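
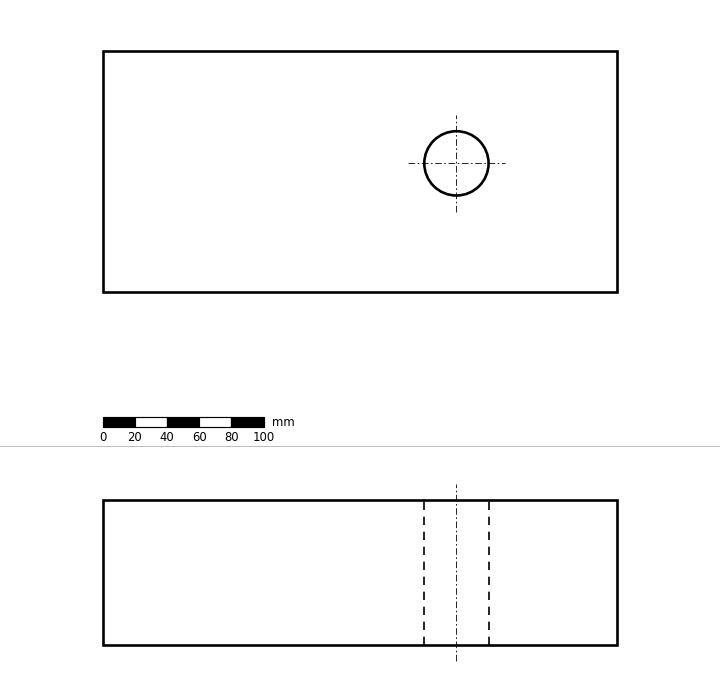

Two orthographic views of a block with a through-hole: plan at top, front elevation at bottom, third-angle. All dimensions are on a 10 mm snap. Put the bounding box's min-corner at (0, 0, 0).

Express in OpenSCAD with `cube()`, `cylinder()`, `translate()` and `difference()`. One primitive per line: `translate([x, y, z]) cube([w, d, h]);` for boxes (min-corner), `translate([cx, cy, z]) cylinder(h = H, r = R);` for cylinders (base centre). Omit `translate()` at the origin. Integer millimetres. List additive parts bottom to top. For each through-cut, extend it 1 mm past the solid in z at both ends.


difference() {
  cube([320, 150, 90]);
  translate([220, 80, -1]) cylinder(h = 92, r = 20);
}


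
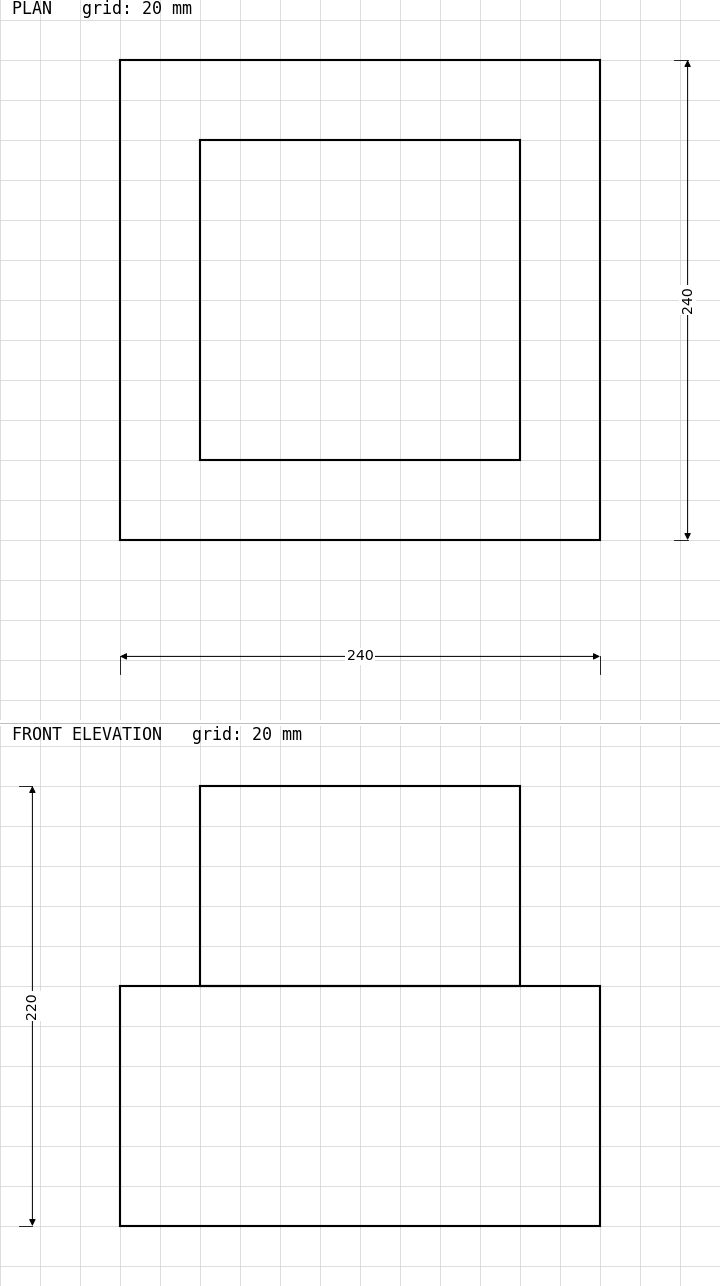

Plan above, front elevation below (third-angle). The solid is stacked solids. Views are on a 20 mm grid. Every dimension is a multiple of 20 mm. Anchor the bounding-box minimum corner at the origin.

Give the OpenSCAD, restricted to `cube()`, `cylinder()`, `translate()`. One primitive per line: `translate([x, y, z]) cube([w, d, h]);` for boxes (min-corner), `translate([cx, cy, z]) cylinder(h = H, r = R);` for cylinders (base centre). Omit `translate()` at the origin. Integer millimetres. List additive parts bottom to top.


cube([240, 240, 120]);
translate([40, 40, 120]) cube([160, 160, 100]);


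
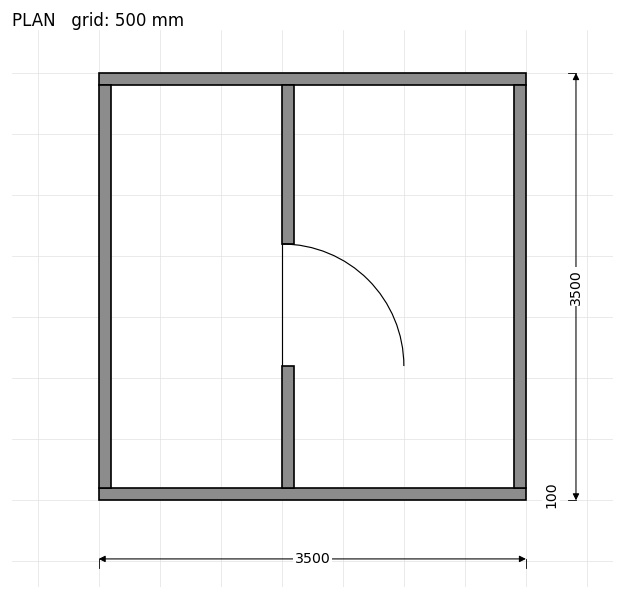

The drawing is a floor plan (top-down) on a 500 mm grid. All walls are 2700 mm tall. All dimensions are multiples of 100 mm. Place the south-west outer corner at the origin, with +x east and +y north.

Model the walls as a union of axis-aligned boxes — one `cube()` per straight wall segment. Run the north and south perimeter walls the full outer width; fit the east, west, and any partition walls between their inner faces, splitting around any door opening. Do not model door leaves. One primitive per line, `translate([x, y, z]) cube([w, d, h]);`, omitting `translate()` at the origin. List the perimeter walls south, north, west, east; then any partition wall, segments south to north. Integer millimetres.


cube([3500, 100, 2700]);
translate([0, 3400, 0]) cube([3500, 100, 2700]);
translate([0, 100, 0]) cube([100, 3300, 2700]);
translate([3400, 100, 0]) cube([100, 3300, 2700]);
translate([1500, 100, 0]) cube([100, 1000, 2700]);
translate([1500, 2100, 0]) cube([100, 1300, 2700]);


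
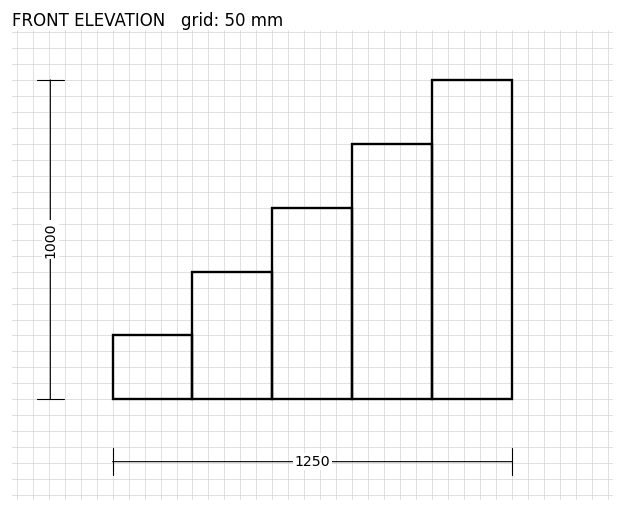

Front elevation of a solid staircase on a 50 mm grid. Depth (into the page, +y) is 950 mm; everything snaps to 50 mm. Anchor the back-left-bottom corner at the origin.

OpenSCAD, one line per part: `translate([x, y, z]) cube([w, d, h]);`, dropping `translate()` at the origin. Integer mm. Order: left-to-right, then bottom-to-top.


cube([250, 950, 200]);
translate([250, 0, 0]) cube([250, 950, 400]);
translate([500, 0, 0]) cube([250, 950, 600]);
translate([750, 0, 0]) cube([250, 950, 800]);
translate([1000, 0, 0]) cube([250, 950, 1000]);


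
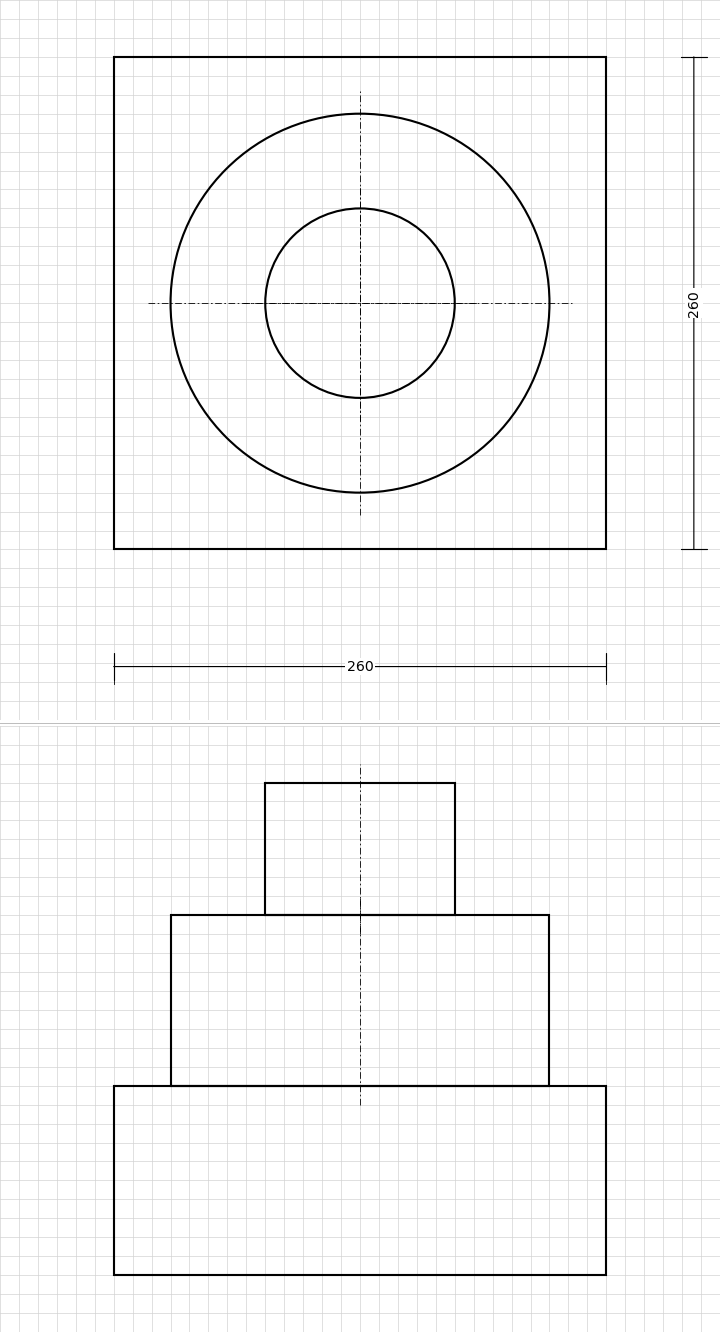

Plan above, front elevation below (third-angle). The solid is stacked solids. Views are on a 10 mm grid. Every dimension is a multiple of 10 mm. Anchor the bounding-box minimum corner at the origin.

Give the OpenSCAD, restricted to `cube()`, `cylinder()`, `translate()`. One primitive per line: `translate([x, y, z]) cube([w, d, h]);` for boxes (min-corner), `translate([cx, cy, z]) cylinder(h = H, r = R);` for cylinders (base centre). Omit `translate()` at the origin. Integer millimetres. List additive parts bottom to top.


cube([260, 260, 100]);
translate([130, 130, 100]) cylinder(h = 90, r = 100);
translate([130, 130, 190]) cylinder(h = 70, r = 50);


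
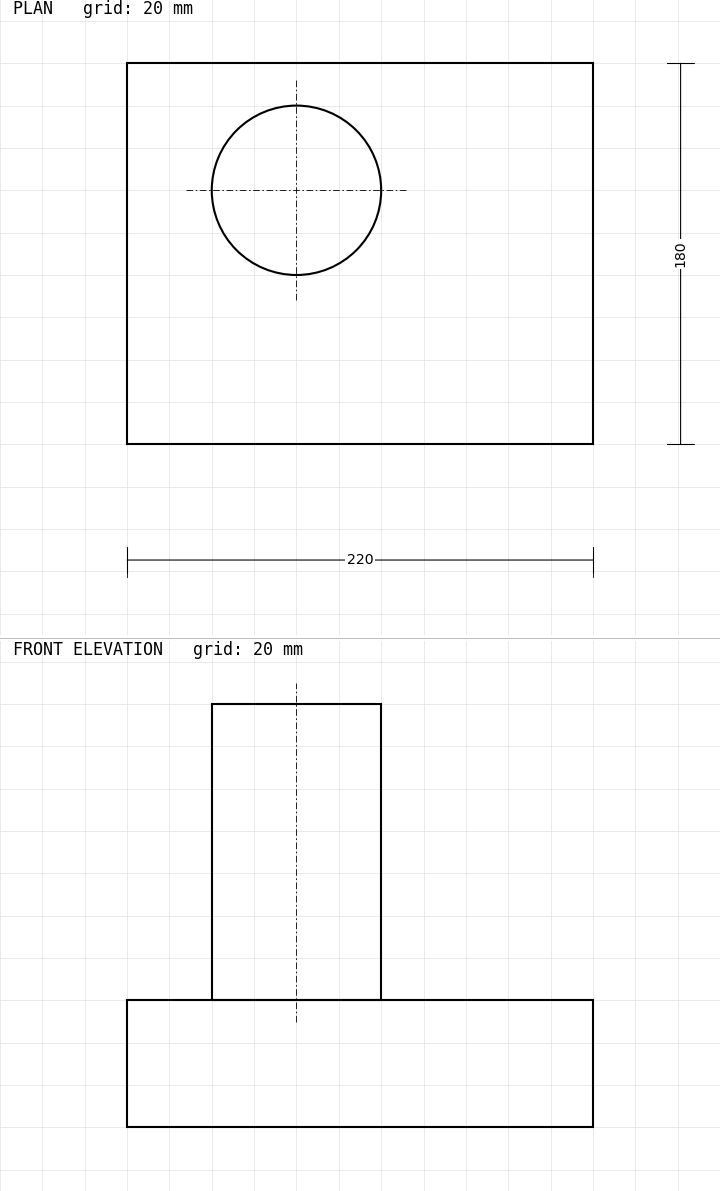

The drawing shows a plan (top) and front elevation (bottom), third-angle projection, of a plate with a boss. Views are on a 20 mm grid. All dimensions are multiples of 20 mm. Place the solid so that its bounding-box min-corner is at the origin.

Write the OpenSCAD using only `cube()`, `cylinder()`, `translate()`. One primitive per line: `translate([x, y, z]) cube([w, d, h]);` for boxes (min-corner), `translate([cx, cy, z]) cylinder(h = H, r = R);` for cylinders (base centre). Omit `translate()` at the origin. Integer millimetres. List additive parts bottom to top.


cube([220, 180, 60]);
translate([80, 120, 60]) cylinder(h = 140, r = 40);


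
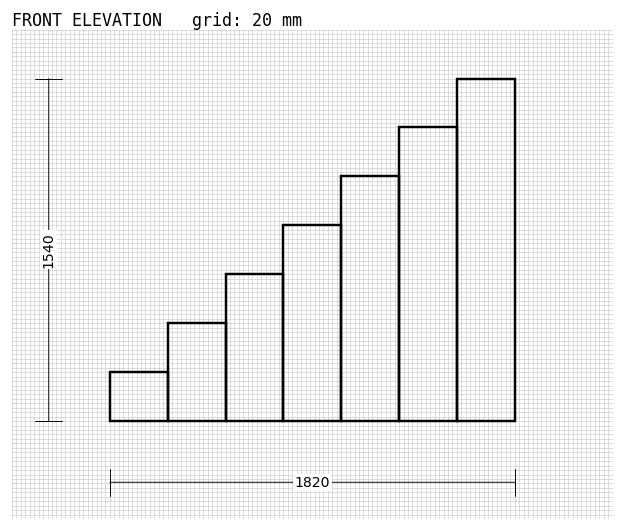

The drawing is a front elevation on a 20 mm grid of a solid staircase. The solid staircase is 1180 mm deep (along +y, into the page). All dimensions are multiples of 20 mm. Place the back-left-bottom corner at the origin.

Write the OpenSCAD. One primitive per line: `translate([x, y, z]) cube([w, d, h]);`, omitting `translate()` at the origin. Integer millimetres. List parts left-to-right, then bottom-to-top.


cube([260, 1180, 220]);
translate([260, 0, 0]) cube([260, 1180, 440]);
translate([520, 0, 0]) cube([260, 1180, 660]);
translate([780, 0, 0]) cube([260, 1180, 880]);
translate([1040, 0, 0]) cube([260, 1180, 1100]);
translate([1300, 0, 0]) cube([260, 1180, 1320]);
translate([1560, 0, 0]) cube([260, 1180, 1540]);


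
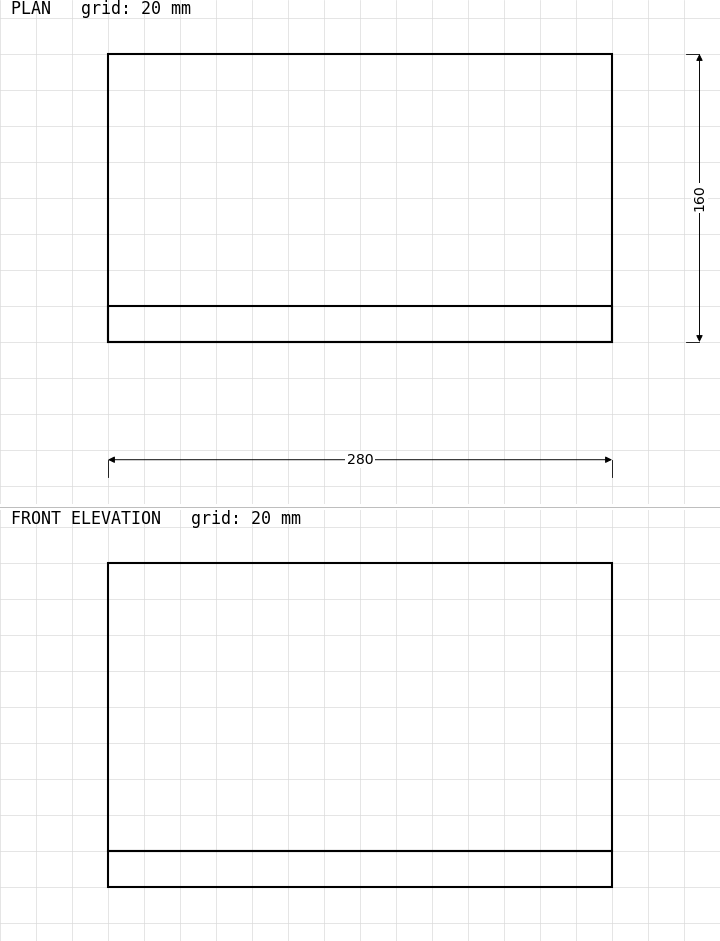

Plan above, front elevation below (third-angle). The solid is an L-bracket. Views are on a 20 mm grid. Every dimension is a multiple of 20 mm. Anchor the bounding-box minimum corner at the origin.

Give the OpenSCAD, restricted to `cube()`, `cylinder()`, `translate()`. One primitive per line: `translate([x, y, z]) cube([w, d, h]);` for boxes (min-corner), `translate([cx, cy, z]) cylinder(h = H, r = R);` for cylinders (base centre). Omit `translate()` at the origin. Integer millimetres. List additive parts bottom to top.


cube([280, 160, 20]);
translate([0, 0, 20]) cube([280, 20, 160]);


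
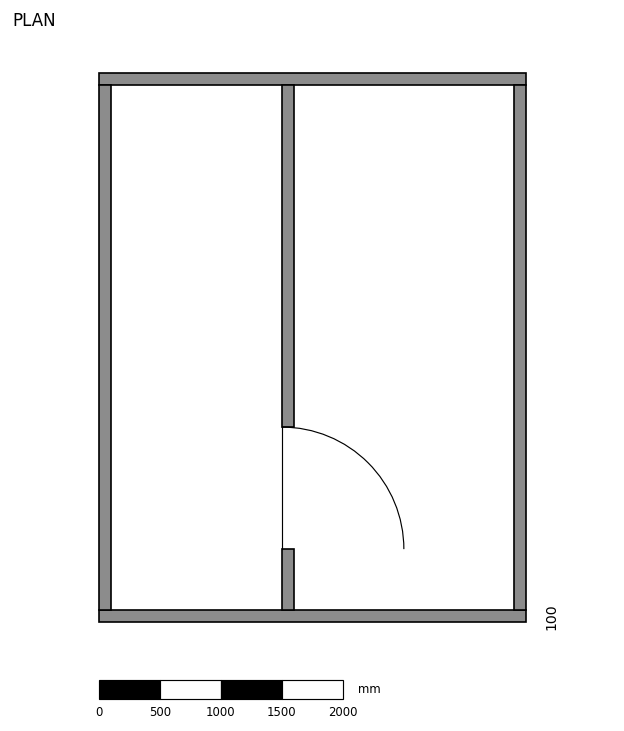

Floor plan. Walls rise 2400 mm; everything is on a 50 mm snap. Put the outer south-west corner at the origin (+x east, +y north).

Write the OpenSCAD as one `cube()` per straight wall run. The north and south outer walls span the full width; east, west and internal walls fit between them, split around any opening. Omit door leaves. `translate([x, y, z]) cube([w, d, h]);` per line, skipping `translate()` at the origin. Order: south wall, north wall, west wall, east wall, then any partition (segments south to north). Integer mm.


cube([3500, 100, 2400]);
translate([0, 4400, 0]) cube([3500, 100, 2400]);
translate([0, 100, 0]) cube([100, 4300, 2400]);
translate([3400, 100, 0]) cube([100, 4300, 2400]);
translate([1500, 100, 0]) cube([100, 500, 2400]);
translate([1500, 1600, 0]) cube([100, 2800, 2400]);


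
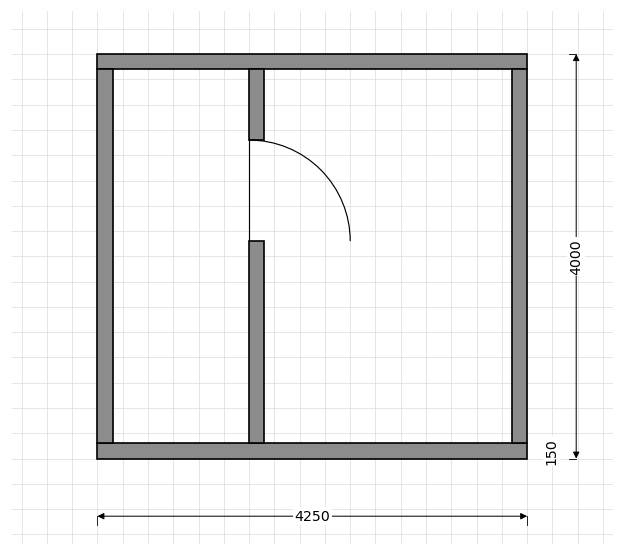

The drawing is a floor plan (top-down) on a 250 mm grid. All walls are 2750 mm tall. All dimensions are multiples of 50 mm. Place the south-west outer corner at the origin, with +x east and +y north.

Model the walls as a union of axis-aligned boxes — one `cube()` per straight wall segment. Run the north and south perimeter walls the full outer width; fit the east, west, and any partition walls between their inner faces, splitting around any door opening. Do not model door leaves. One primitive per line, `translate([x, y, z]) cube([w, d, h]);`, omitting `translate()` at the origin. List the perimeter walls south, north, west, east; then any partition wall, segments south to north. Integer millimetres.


cube([4250, 150, 2750]);
translate([0, 3850, 0]) cube([4250, 150, 2750]);
translate([0, 150, 0]) cube([150, 3700, 2750]);
translate([4100, 150, 0]) cube([150, 3700, 2750]);
translate([1500, 150, 0]) cube([150, 2000, 2750]);
translate([1500, 3150, 0]) cube([150, 700, 2750]);


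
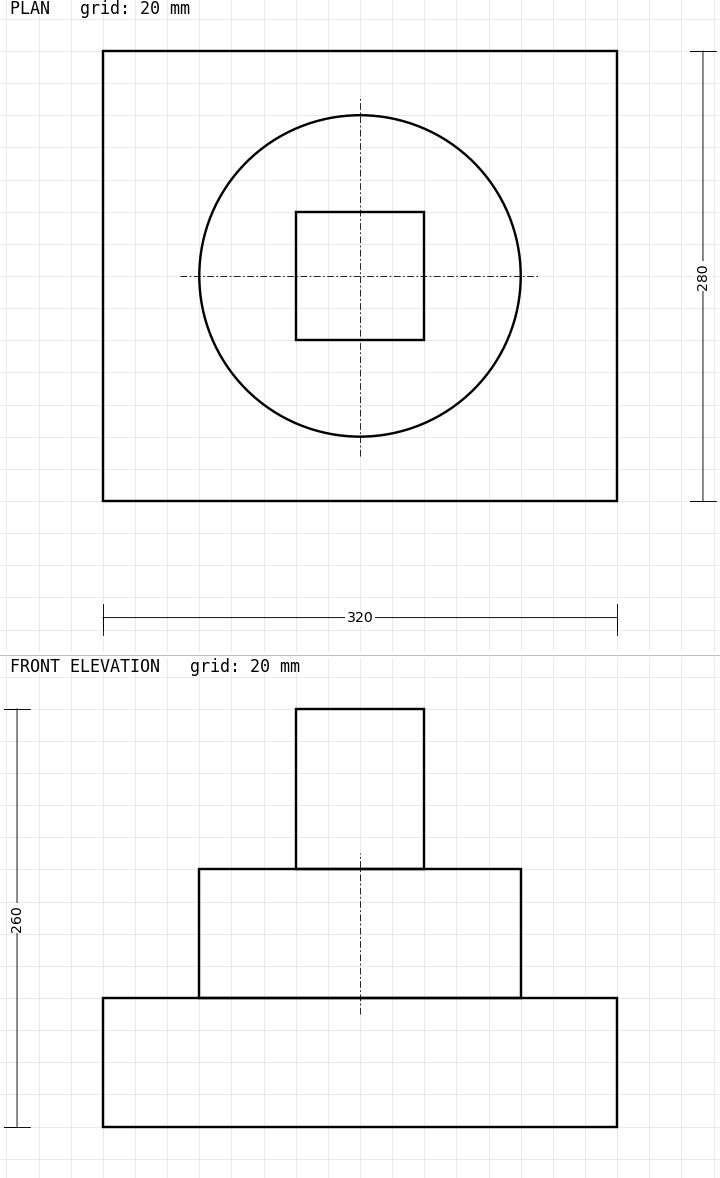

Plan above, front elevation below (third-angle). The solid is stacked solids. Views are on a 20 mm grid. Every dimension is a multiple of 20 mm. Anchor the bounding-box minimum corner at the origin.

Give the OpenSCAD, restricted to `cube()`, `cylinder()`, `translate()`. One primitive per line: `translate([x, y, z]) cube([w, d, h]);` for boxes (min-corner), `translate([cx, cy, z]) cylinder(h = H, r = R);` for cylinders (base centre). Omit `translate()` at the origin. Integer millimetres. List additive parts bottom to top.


cube([320, 280, 80]);
translate([160, 140, 80]) cylinder(h = 80, r = 100);
translate([120, 100, 160]) cube([80, 80, 100]);


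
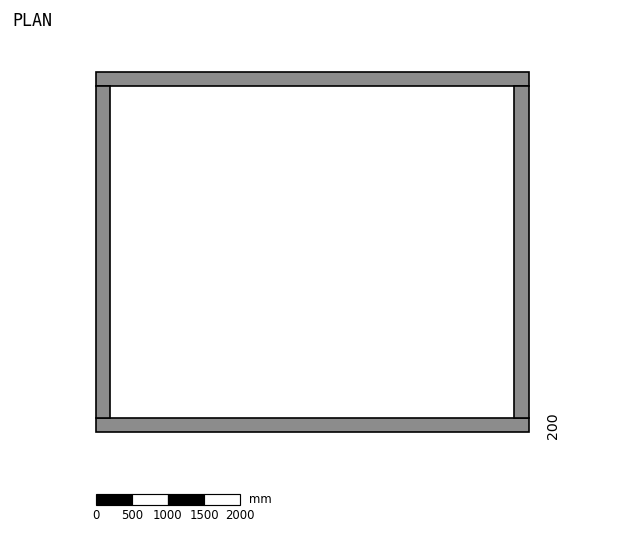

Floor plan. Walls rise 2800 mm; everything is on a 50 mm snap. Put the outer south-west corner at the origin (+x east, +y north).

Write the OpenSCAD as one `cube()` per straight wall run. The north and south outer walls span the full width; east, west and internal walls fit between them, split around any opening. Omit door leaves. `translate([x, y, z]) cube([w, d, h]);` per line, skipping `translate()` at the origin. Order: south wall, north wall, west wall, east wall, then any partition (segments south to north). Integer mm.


cube([6000, 200, 2800]);
translate([0, 4800, 0]) cube([6000, 200, 2800]);
translate([0, 200, 0]) cube([200, 4600, 2800]);
translate([5800, 200, 0]) cube([200, 4600, 2800]);


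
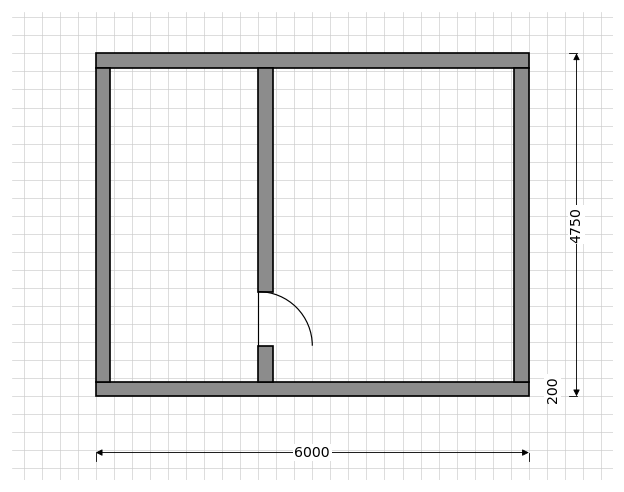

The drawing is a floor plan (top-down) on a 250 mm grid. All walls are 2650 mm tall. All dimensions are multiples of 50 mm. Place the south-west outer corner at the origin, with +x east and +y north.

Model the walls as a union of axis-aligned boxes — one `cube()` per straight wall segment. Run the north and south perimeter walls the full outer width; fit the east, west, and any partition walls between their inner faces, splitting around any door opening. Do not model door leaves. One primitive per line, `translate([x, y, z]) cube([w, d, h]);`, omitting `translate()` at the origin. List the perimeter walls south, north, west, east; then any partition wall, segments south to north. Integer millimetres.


cube([6000, 200, 2650]);
translate([0, 4550, 0]) cube([6000, 200, 2650]);
translate([0, 200, 0]) cube([200, 4350, 2650]);
translate([5800, 200, 0]) cube([200, 4350, 2650]);
translate([2250, 200, 0]) cube([200, 500, 2650]);
translate([2250, 1450, 0]) cube([200, 3100, 2650]);


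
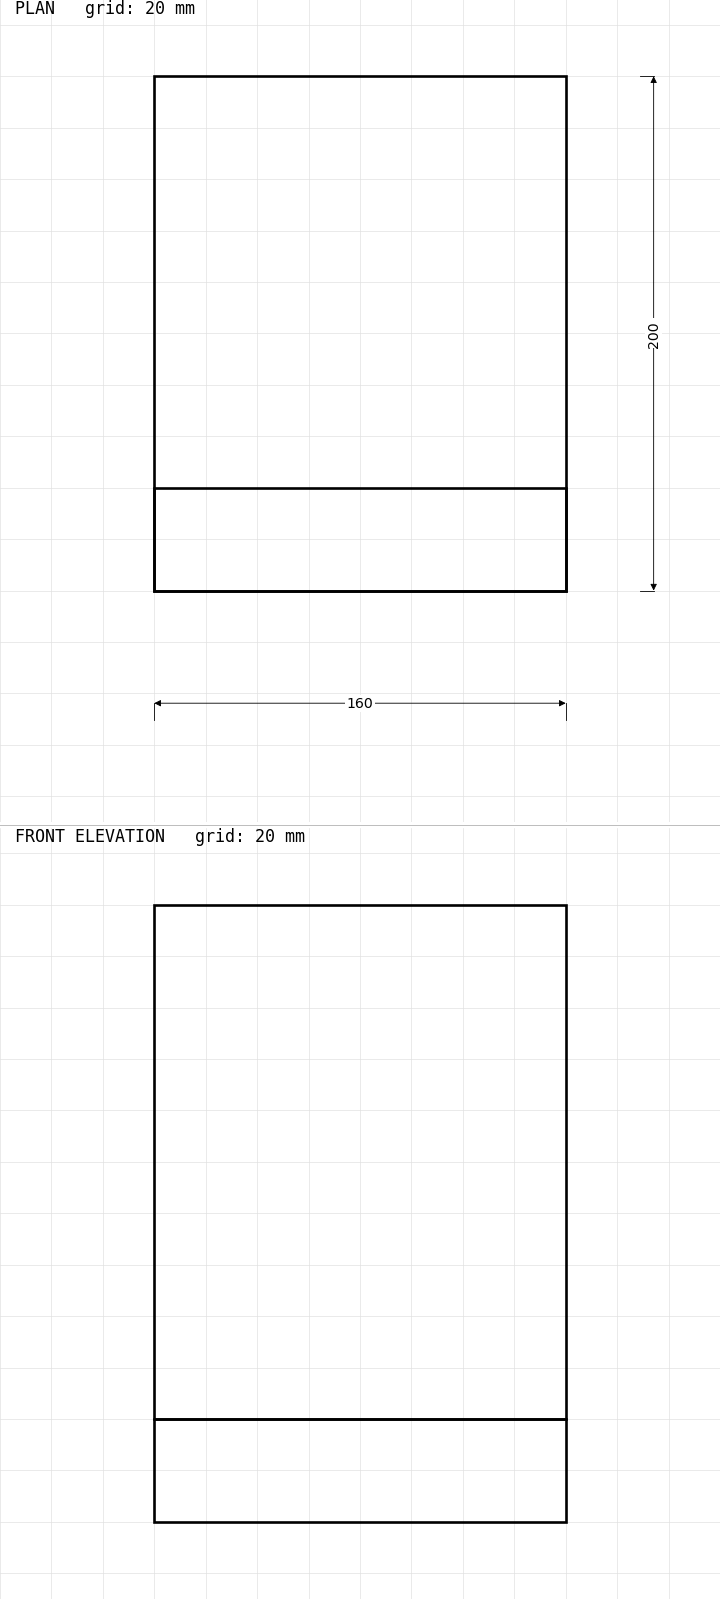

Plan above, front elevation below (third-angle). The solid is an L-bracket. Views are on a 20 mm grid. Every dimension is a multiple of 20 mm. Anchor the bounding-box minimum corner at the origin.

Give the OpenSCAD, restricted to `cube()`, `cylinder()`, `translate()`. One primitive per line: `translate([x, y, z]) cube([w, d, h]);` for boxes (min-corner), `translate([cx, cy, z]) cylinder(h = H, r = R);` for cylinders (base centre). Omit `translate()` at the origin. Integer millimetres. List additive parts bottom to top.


cube([160, 200, 40]);
translate([0, 0, 40]) cube([160, 40, 200]);


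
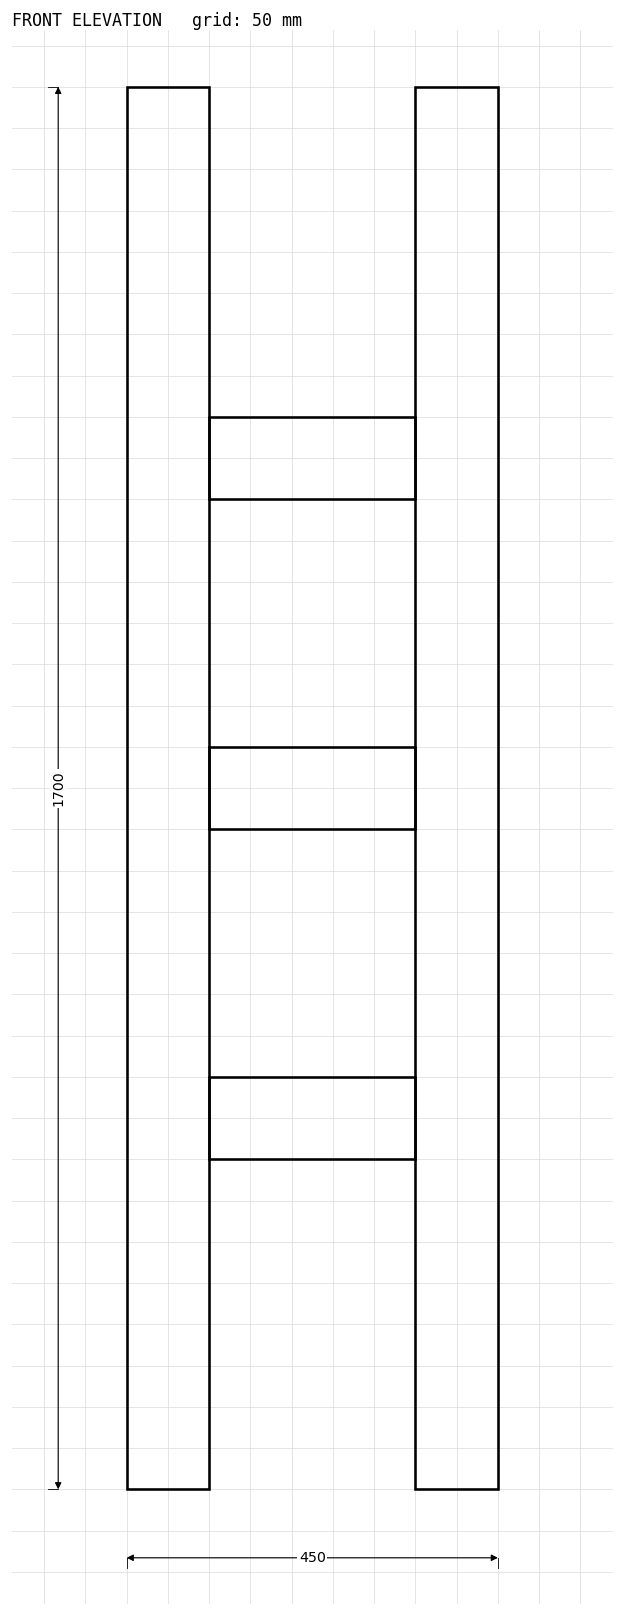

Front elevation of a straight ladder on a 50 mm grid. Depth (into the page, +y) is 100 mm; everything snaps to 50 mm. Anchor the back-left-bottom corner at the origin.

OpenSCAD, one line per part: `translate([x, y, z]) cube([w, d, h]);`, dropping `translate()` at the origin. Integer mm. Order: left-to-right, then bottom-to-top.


cube([100, 100, 1700]);
translate([100, 0, 400]) cube([250, 100, 100]);
translate([100, 0, 800]) cube([250, 100, 100]);
translate([100, 0, 1200]) cube([250, 100, 100]);
translate([350, 0, 0]) cube([100, 100, 1700]);


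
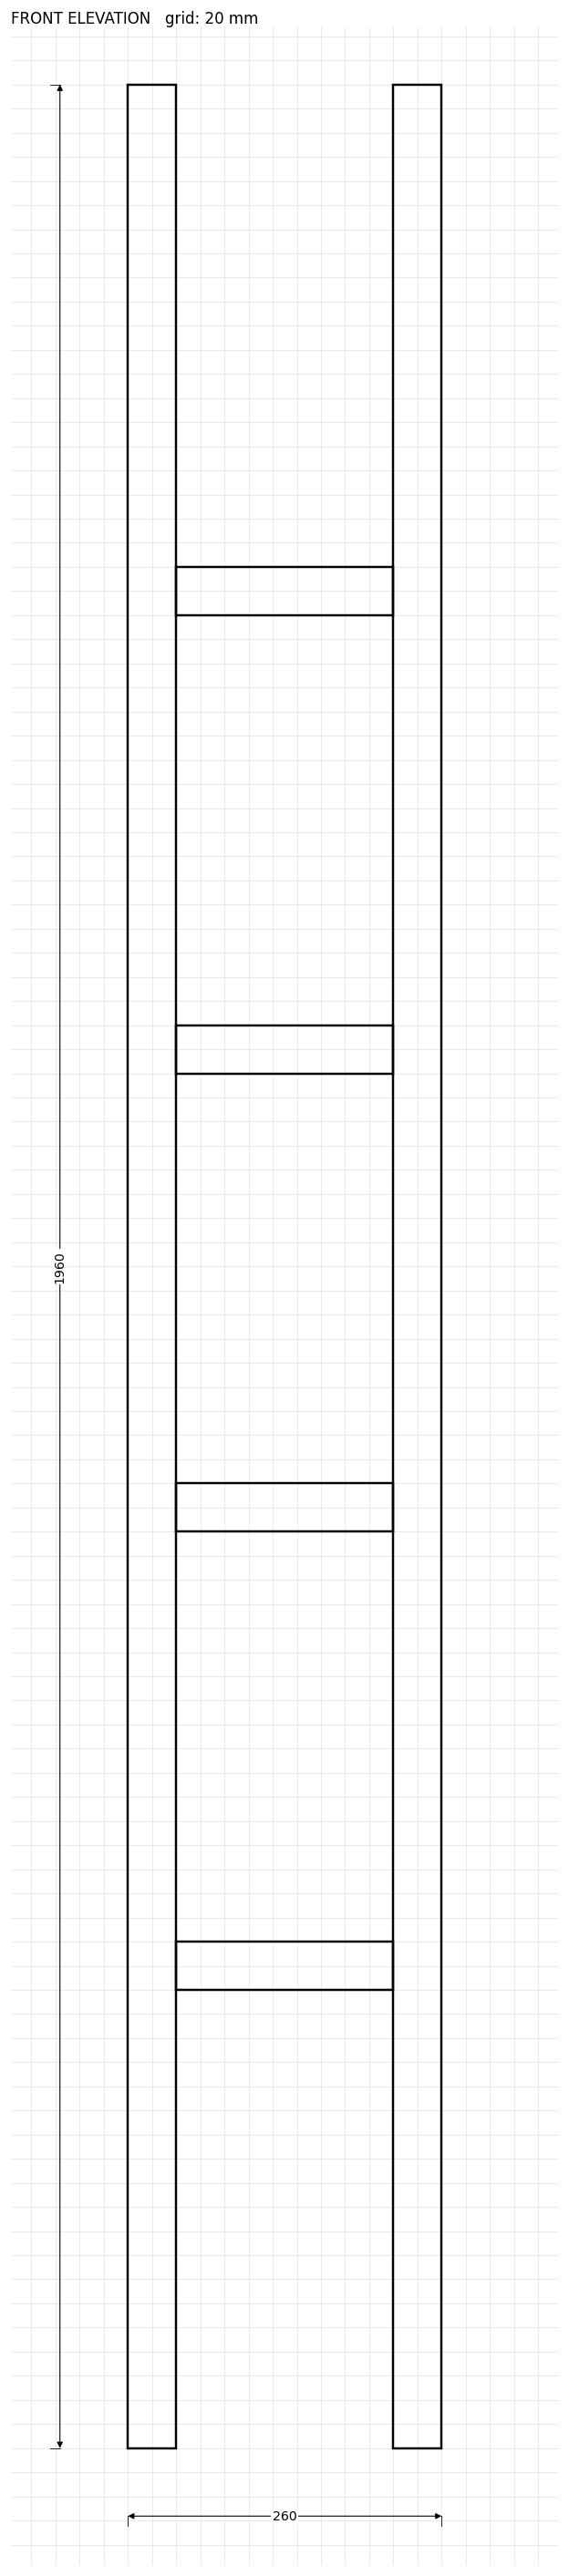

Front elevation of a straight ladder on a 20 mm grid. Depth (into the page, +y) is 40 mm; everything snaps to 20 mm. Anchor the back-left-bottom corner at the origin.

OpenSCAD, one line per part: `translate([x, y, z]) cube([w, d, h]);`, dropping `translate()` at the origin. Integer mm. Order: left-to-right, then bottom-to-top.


cube([40, 40, 1960]);
translate([40, 0, 380]) cube([180, 40, 40]);
translate([40, 0, 760]) cube([180, 40, 40]);
translate([40, 0, 1140]) cube([180, 40, 40]);
translate([40, 0, 1520]) cube([180, 40, 40]);
translate([220, 0, 0]) cube([40, 40, 1960]);


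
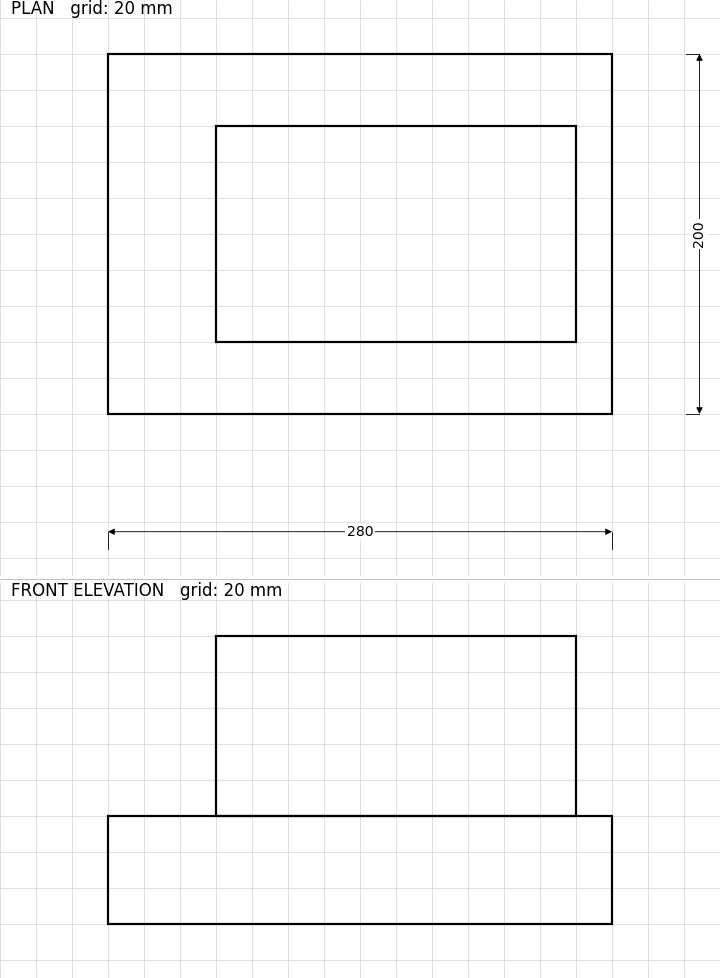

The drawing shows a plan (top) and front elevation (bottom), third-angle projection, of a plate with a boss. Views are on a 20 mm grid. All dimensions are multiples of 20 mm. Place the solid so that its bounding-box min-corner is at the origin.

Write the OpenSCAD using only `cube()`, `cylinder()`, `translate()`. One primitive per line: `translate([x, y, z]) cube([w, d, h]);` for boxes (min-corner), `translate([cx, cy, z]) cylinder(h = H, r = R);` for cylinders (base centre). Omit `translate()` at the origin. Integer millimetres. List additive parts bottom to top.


cube([280, 200, 60]);
translate([60, 40, 60]) cube([200, 120, 100]);


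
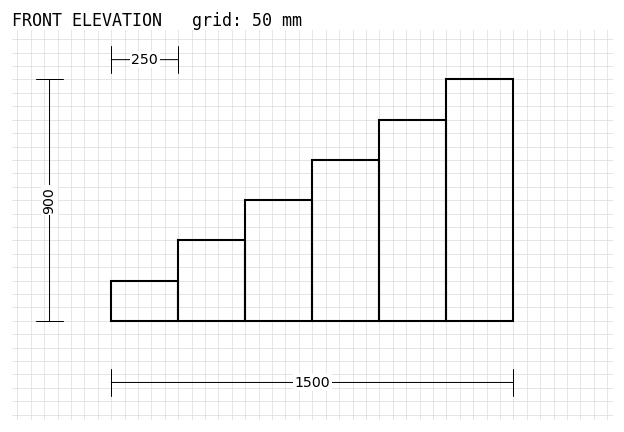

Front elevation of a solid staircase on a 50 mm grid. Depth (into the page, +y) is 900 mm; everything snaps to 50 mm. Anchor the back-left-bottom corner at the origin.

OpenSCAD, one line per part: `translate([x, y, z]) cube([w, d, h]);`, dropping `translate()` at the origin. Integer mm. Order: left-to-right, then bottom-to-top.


cube([250, 900, 150]);
translate([250, 0, 0]) cube([250, 900, 300]);
translate([500, 0, 0]) cube([250, 900, 450]);
translate([750, 0, 0]) cube([250, 900, 600]);
translate([1000, 0, 0]) cube([250, 900, 750]);
translate([1250, 0, 0]) cube([250, 900, 900]);


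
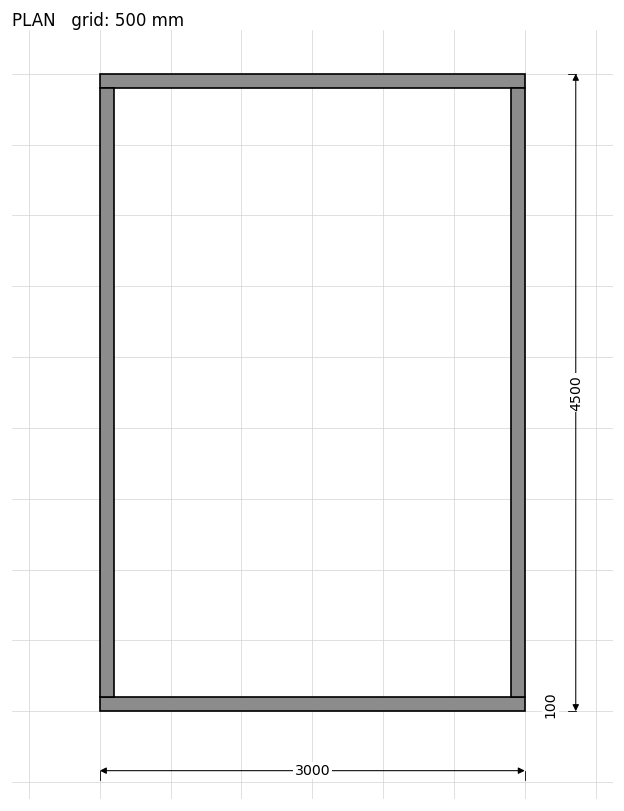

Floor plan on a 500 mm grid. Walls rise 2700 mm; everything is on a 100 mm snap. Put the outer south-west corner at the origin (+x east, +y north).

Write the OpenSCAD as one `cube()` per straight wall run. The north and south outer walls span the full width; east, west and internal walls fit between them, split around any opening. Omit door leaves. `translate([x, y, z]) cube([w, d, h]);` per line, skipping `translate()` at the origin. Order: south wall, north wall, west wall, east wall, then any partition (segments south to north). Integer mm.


cube([3000, 100, 2700]);
translate([0, 4400, 0]) cube([3000, 100, 2700]);
translate([0, 100, 0]) cube([100, 4300, 2700]);
translate([2900, 100, 0]) cube([100, 4300, 2700]);


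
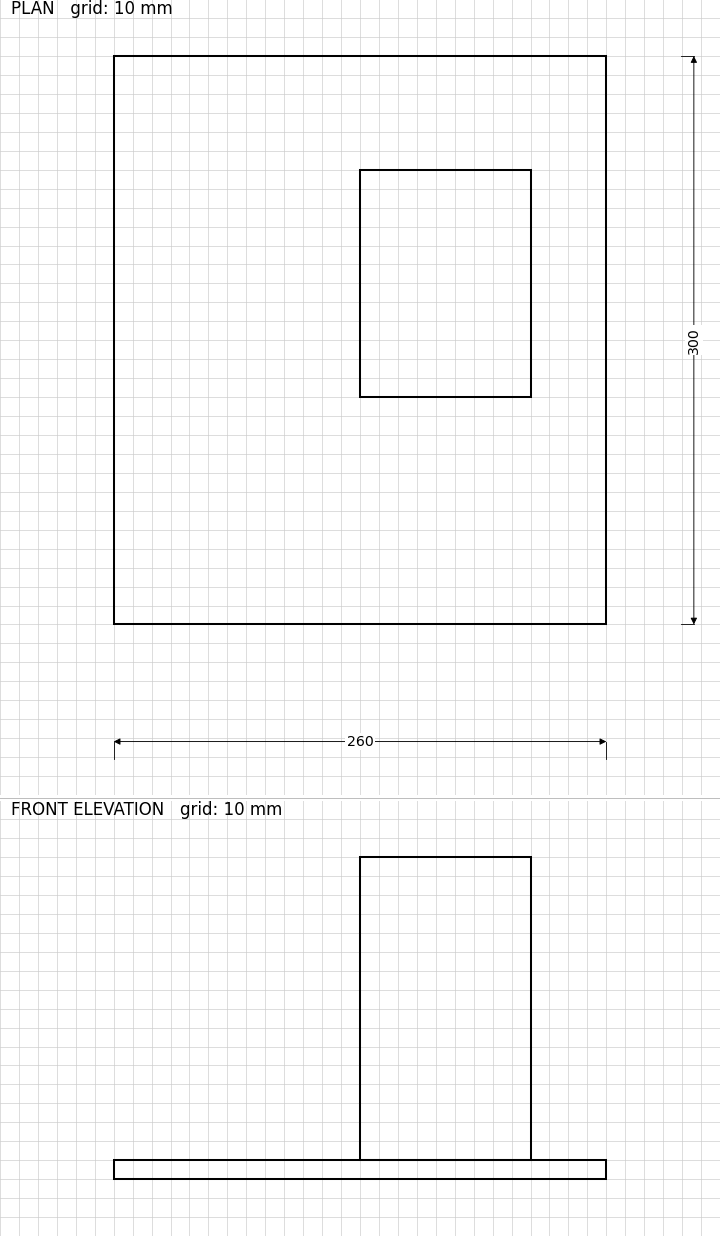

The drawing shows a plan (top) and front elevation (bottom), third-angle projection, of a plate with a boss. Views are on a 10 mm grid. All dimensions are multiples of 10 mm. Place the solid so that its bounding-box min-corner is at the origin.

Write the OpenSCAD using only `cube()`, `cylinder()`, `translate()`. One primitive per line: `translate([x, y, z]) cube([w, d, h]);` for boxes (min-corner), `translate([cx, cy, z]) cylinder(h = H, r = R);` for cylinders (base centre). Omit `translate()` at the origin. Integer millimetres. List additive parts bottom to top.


cube([260, 300, 10]);
translate([130, 120, 10]) cube([90, 120, 160]);


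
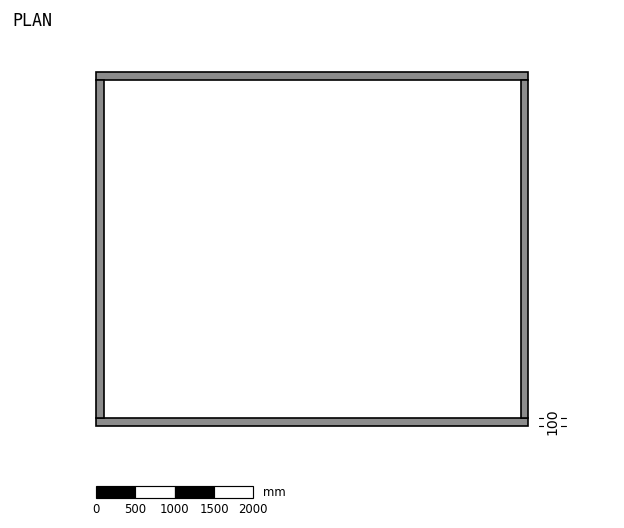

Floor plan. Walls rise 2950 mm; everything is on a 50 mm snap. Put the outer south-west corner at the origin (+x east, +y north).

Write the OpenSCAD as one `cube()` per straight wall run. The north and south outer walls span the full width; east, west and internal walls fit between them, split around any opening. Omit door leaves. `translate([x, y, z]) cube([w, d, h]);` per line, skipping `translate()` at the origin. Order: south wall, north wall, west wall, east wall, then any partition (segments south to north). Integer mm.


cube([5500, 100, 2950]);
translate([0, 4400, 0]) cube([5500, 100, 2950]);
translate([0, 100, 0]) cube([100, 4300, 2950]);
translate([5400, 100, 0]) cube([100, 4300, 2950]);


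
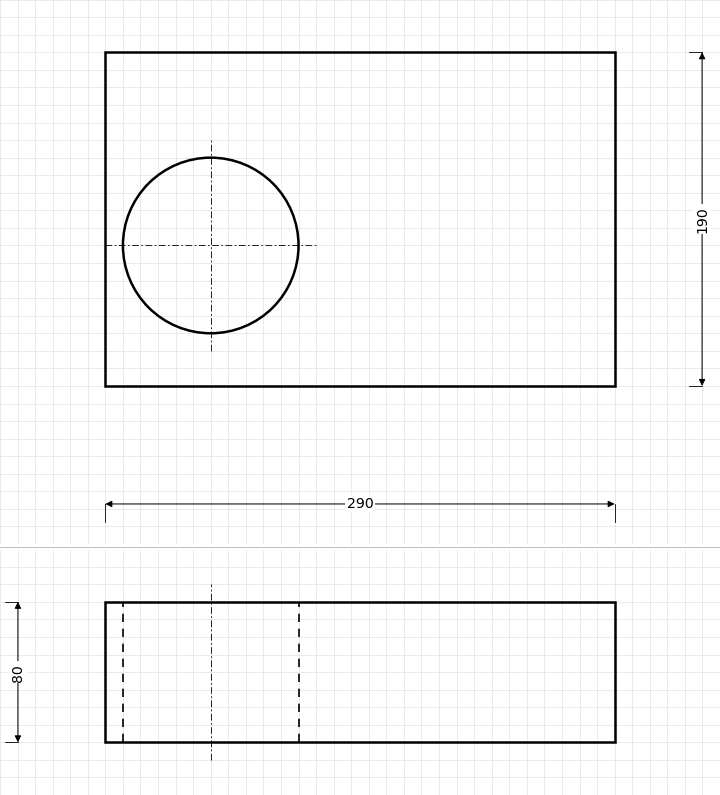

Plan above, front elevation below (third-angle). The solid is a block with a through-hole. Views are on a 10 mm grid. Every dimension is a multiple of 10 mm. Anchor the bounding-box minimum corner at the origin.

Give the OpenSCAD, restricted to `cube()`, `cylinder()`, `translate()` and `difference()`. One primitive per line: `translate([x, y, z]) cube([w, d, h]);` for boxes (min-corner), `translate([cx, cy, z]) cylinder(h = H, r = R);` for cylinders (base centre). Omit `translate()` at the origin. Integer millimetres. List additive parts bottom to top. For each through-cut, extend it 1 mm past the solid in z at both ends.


difference() {
  cube([290, 190, 80]);
  translate([60, 80, -1]) cylinder(h = 82, r = 50);
}


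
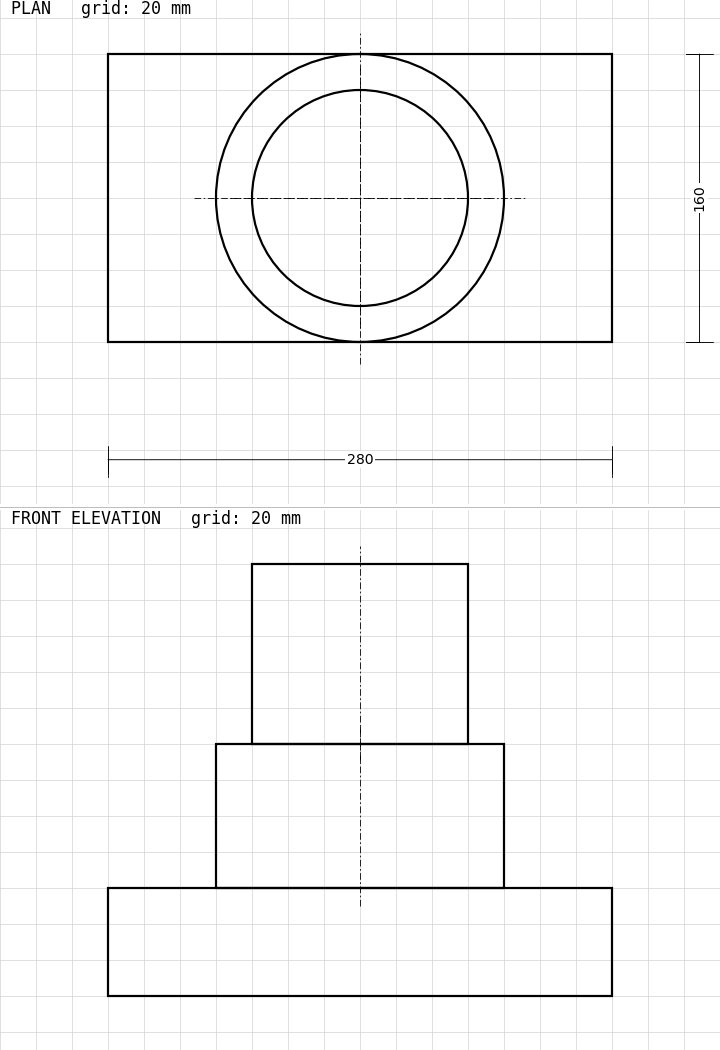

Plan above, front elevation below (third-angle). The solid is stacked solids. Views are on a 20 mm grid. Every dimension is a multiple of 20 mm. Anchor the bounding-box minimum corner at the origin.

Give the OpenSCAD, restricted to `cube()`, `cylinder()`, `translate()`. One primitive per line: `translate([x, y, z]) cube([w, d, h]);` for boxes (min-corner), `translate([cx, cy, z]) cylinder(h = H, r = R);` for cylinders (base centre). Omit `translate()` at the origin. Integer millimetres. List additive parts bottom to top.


cube([280, 160, 60]);
translate([140, 80, 60]) cylinder(h = 80, r = 80);
translate([140, 80, 140]) cylinder(h = 100, r = 60);


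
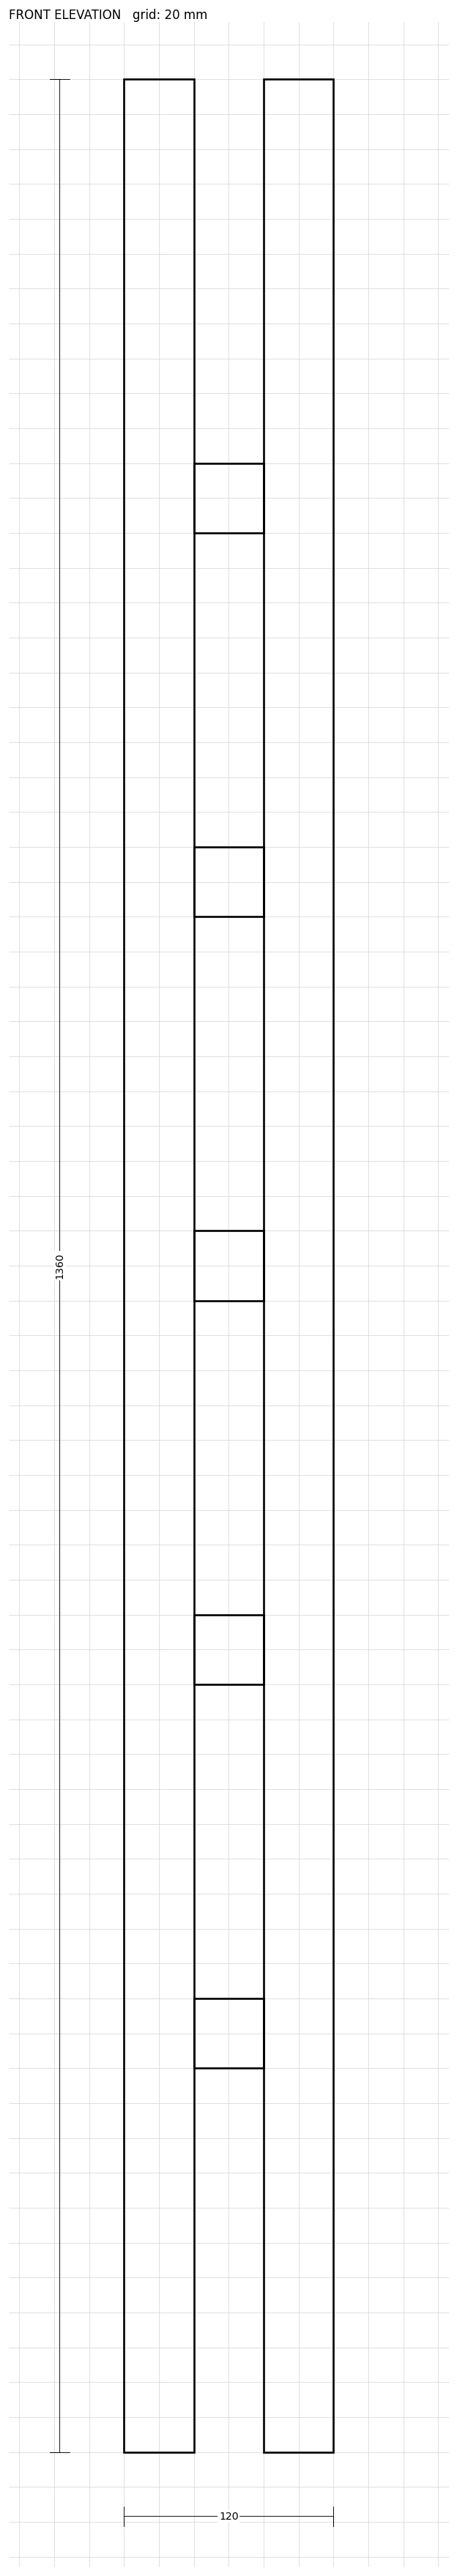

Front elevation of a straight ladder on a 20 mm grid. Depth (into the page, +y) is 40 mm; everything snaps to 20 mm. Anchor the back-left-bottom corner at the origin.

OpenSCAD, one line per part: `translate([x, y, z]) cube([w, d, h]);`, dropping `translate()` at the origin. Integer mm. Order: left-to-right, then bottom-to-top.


cube([40, 40, 1360]);
translate([40, 0, 220]) cube([40, 40, 40]);
translate([40, 0, 440]) cube([40, 40, 40]);
translate([40, 0, 660]) cube([40, 40, 40]);
translate([40, 0, 880]) cube([40, 40, 40]);
translate([40, 0, 1100]) cube([40, 40, 40]);
translate([80, 0, 0]) cube([40, 40, 1360]);


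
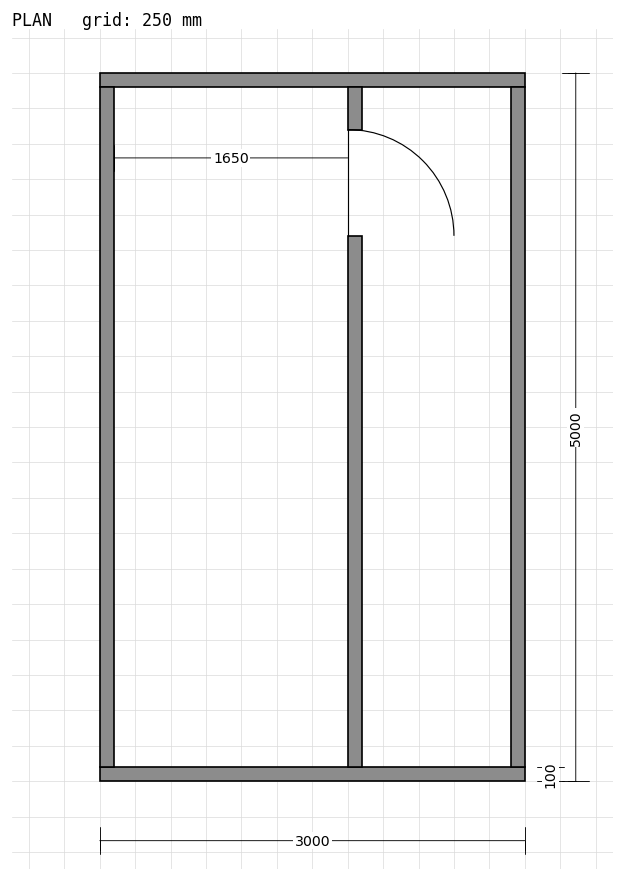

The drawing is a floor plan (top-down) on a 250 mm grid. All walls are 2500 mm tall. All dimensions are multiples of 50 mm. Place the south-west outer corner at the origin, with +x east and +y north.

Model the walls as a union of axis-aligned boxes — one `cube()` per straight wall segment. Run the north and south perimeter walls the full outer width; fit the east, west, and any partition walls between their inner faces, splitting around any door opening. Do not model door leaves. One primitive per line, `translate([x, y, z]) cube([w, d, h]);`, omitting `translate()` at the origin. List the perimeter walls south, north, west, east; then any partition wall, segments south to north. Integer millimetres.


cube([3000, 100, 2500]);
translate([0, 4900, 0]) cube([3000, 100, 2500]);
translate([0, 100, 0]) cube([100, 4800, 2500]);
translate([2900, 100, 0]) cube([100, 4800, 2500]);
translate([1750, 100, 0]) cube([100, 3750, 2500]);
translate([1750, 4600, 0]) cube([100, 300, 2500]);


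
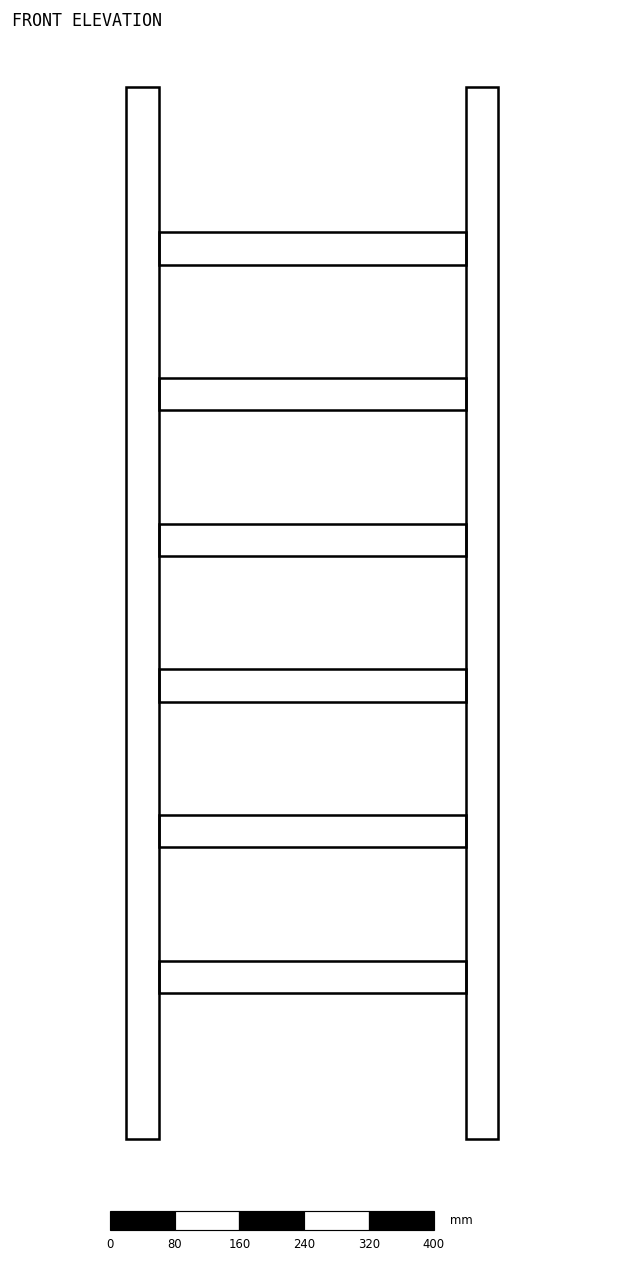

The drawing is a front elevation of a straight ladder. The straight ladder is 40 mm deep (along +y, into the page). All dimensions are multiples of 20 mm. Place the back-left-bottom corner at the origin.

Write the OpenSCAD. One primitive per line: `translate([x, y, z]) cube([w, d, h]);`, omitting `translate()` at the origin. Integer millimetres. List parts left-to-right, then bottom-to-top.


cube([40, 40, 1300]);
translate([40, 0, 180]) cube([380, 40, 40]);
translate([40, 0, 360]) cube([380, 40, 40]);
translate([40, 0, 540]) cube([380, 40, 40]);
translate([40, 0, 720]) cube([380, 40, 40]);
translate([40, 0, 900]) cube([380, 40, 40]);
translate([40, 0, 1080]) cube([380, 40, 40]);
translate([420, 0, 0]) cube([40, 40, 1300]);


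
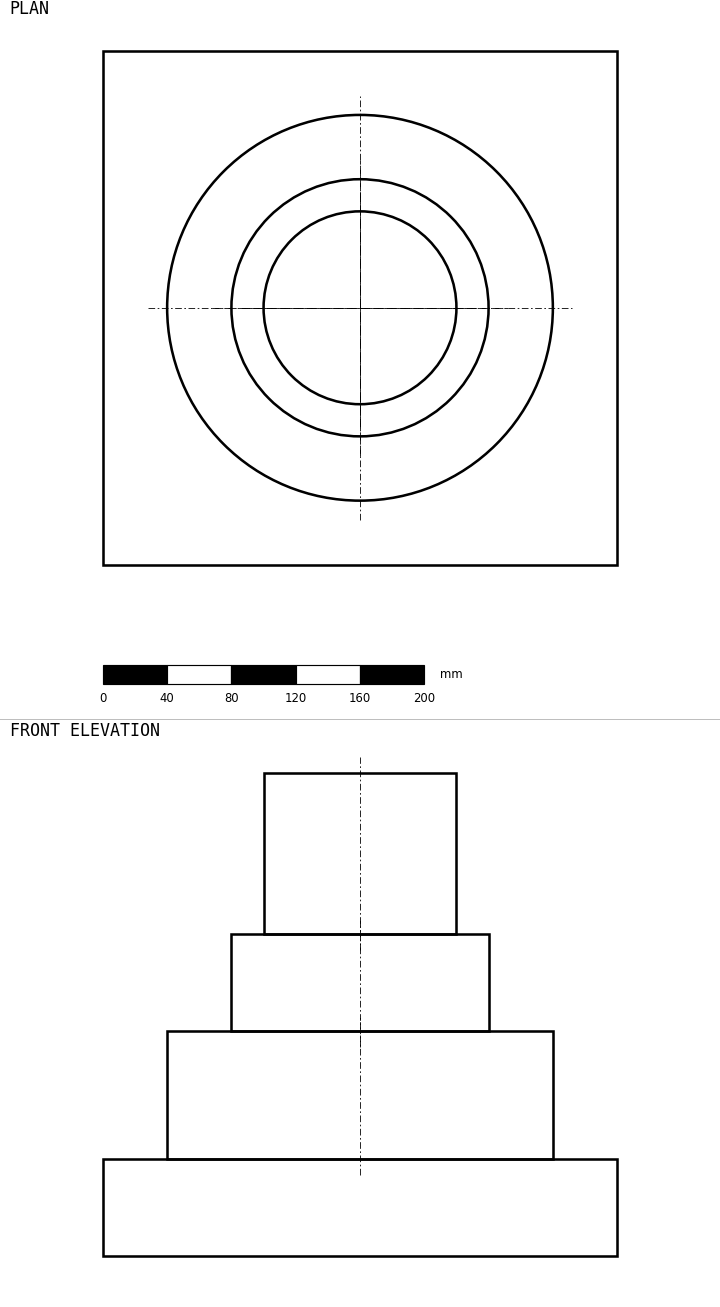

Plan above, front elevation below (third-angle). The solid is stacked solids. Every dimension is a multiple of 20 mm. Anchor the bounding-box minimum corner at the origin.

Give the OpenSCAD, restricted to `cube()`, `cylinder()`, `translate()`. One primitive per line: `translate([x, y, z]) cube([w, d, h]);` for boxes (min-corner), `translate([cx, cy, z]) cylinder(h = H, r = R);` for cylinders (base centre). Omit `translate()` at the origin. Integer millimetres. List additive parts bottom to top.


cube([320, 320, 60]);
translate([160, 160, 60]) cylinder(h = 80, r = 120);
translate([160, 160, 140]) cylinder(h = 60, r = 80);
translate([160, 160, 200]) cylinder(h = 100, r = 60);


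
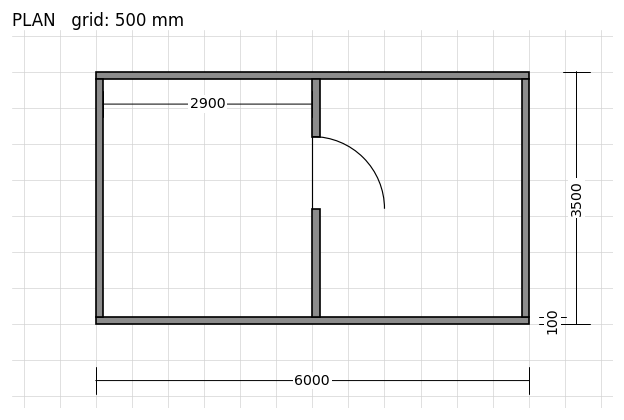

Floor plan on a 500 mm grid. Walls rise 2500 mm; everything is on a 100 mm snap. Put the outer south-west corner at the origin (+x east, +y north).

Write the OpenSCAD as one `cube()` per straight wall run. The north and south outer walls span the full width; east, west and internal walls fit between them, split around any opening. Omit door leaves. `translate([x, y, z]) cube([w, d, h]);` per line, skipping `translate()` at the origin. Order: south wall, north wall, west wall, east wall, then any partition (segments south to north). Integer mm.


cube([6000, 100, 2500]);
translate([0, 3400, 0]) cube([6000, 100, 2500]);
translate([0, 100, 0]) cube([100, 3300, 2500]);
translate([5900, 100, 0]) cube([100, 3300, 2500]);
translate([3000, 100, 0]) cube([100, 1500, 2500]);
translate([3000, 2600, 0]) cube([100, 800, 2500]);


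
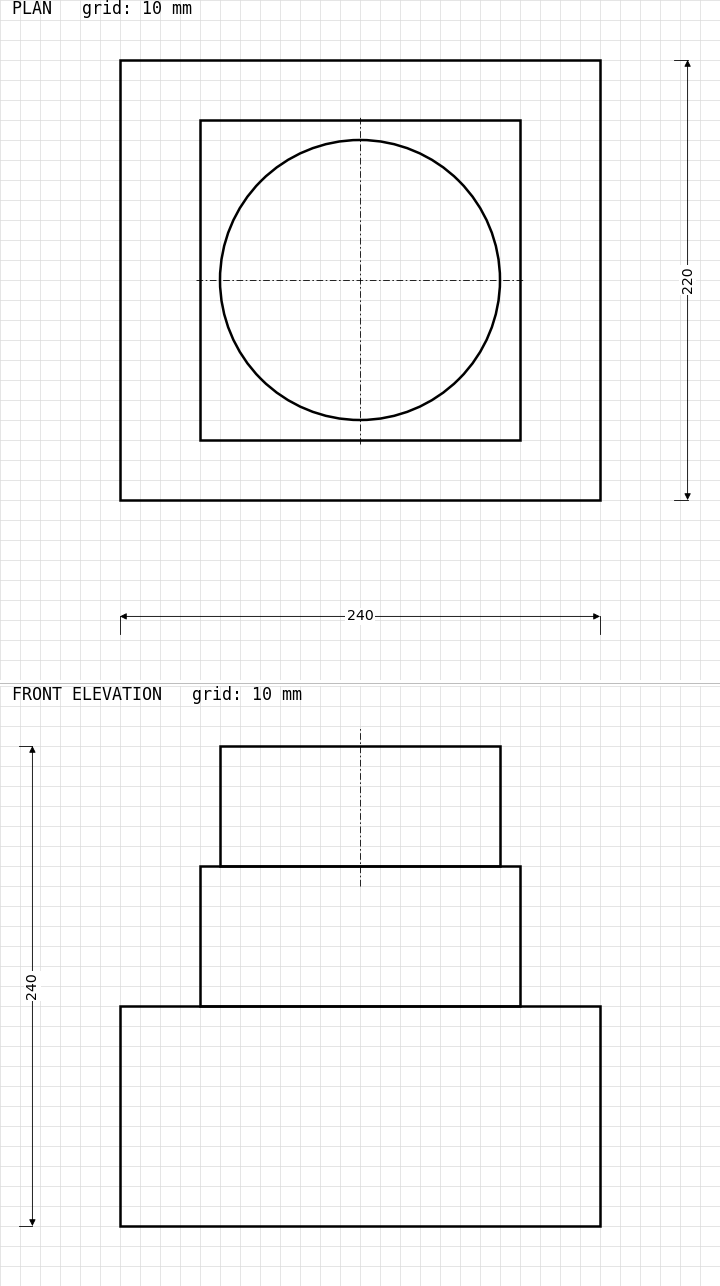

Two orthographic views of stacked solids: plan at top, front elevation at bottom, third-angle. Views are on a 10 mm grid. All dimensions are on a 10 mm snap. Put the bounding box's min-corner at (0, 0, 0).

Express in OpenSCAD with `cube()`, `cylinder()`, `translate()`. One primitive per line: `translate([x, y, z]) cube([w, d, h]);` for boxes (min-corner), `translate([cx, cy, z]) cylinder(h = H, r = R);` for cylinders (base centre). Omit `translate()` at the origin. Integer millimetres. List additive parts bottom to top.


cube([240, 220, 110]);
translate([40, 30, 110]) cube([160, 160, 70]);
translate([120, 110, 180]) cylinder(h = 60, r = 70);


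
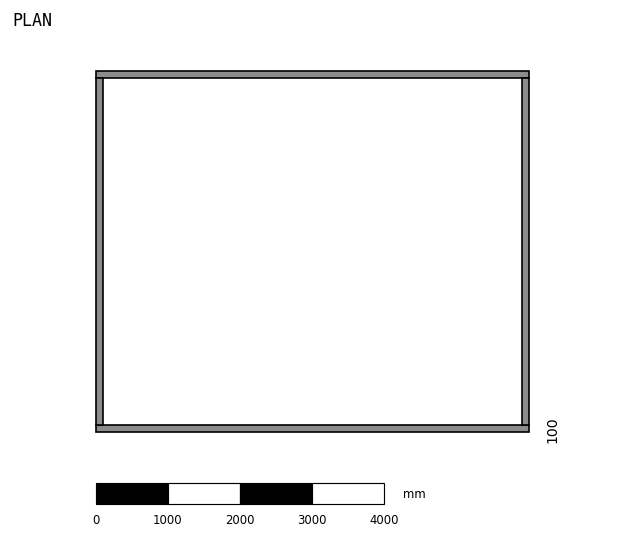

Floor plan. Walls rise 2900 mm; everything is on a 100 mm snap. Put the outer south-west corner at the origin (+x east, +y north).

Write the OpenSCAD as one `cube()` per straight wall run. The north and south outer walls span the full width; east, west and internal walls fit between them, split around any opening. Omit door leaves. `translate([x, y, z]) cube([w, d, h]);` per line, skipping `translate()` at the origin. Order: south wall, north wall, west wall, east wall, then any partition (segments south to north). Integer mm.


cube([6000, 100, 2900]);
translate([0, 4900, 0]) cube([6000, 100, 2900]);
translate([0, 100, 0]) cube([100, 4800, 2900]);
translate([5900, 100, 0]) cube([100, 4800, 2900]);


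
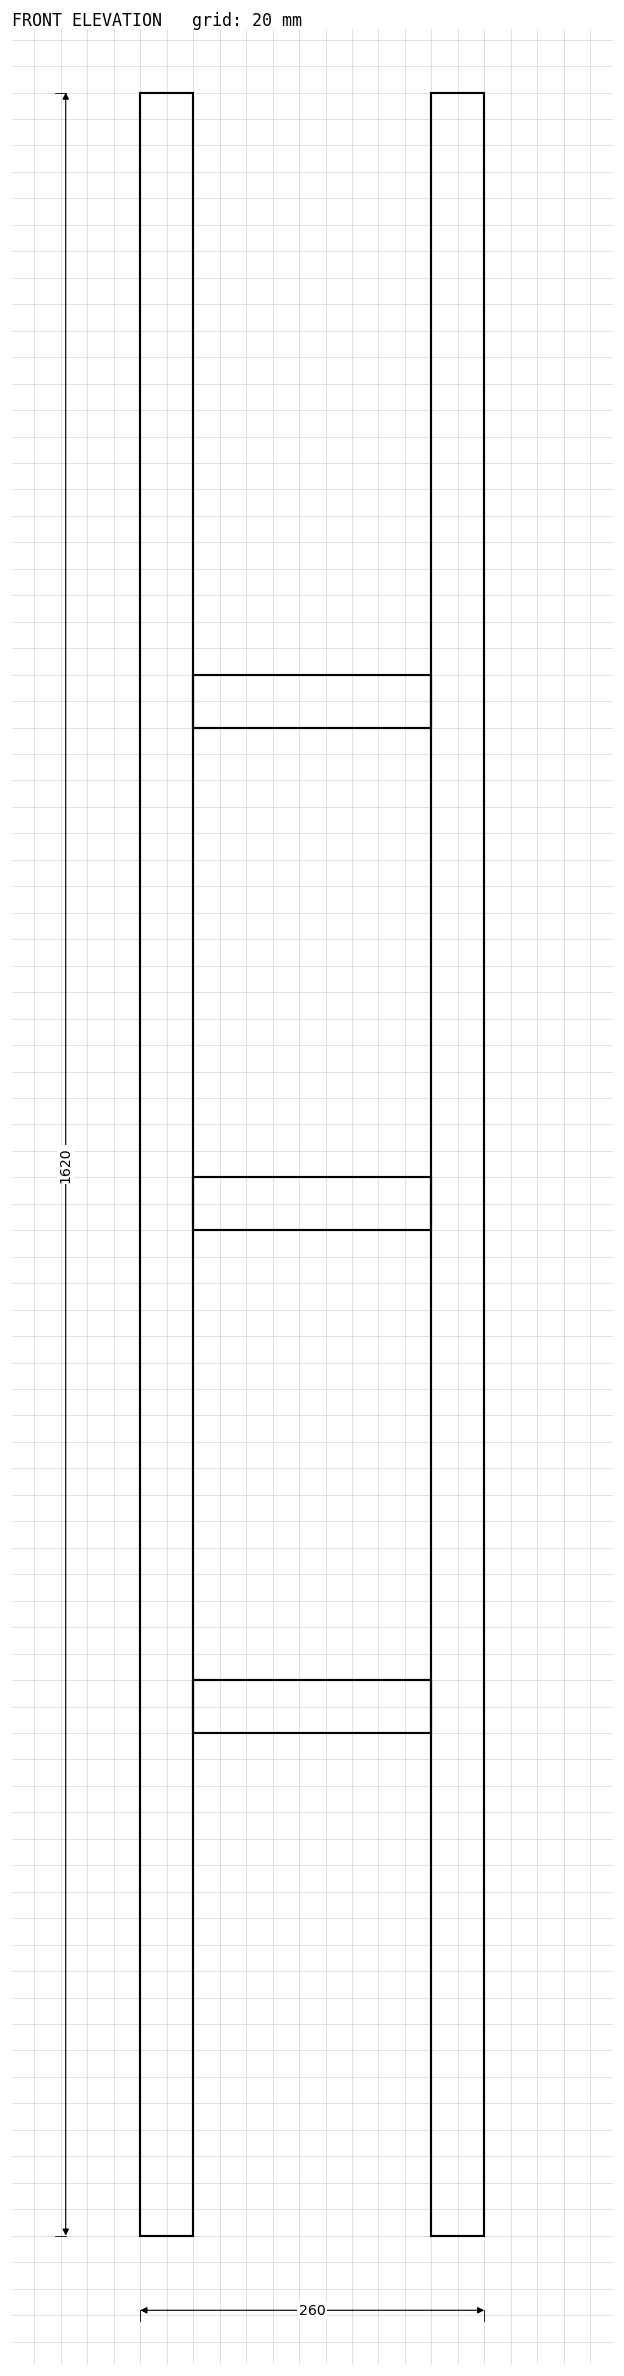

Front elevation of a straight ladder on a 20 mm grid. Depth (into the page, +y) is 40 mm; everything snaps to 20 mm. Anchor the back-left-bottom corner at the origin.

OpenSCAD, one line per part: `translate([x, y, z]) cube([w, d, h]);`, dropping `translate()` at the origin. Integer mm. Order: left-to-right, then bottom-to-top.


cube([40, 40, 1620]);
translate([40, 0, 380]) cube([180, 40, 40]);
translate([40, 0, 760]) cube([180, 40, 40]);
translate([40, 0, 1140]) cube([180, 40, 40]);
translate([220, 0, 0]) cube([40, 40, 1620]);


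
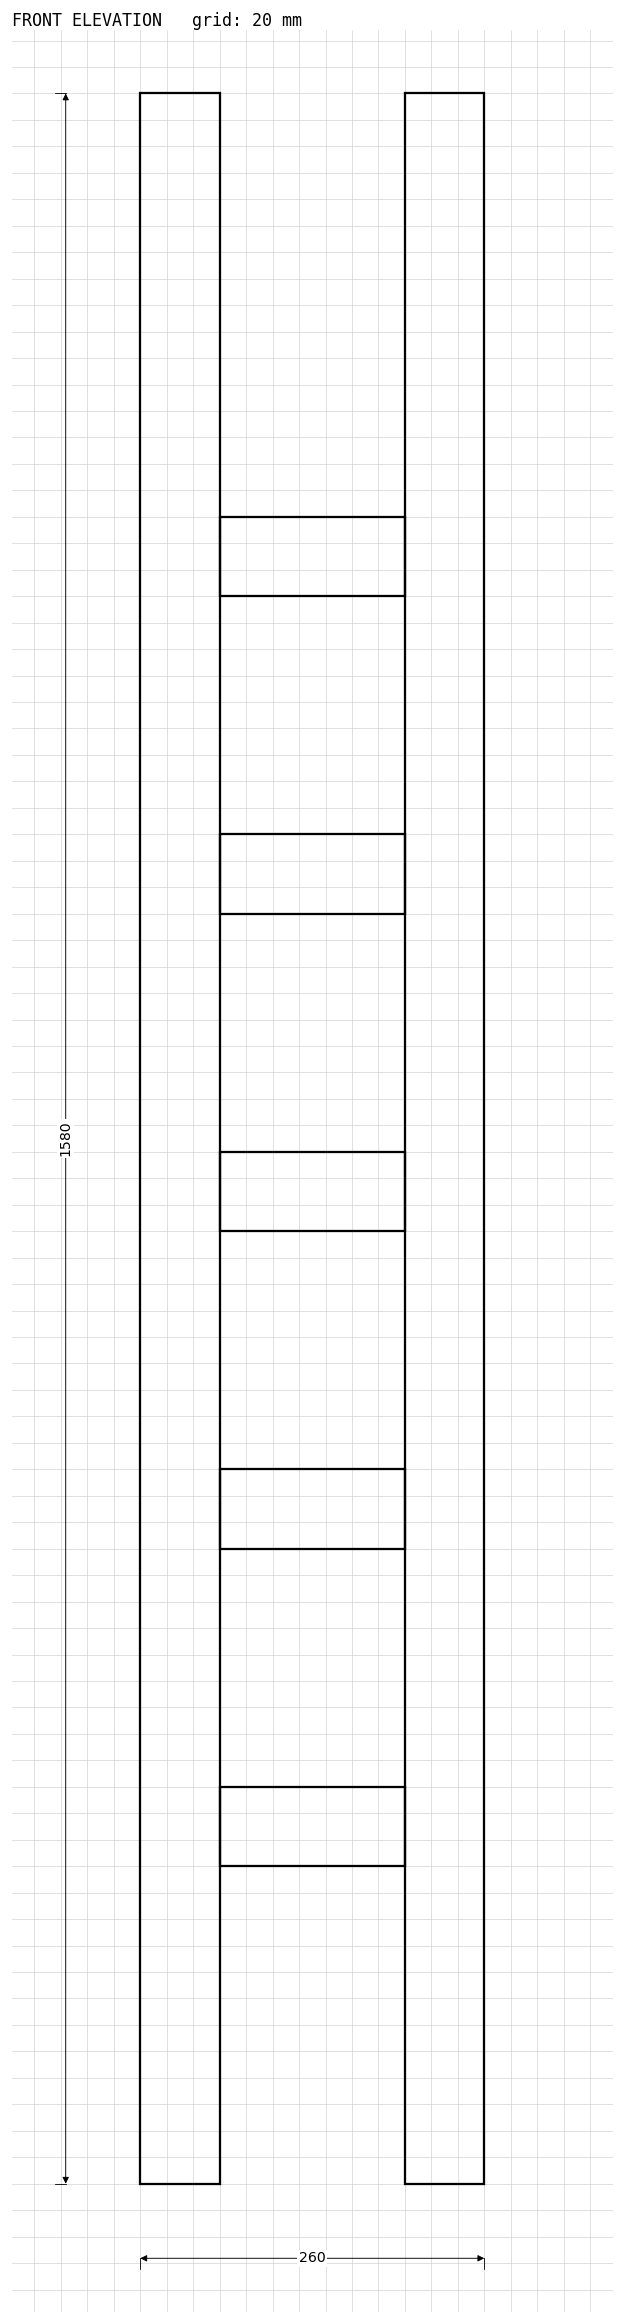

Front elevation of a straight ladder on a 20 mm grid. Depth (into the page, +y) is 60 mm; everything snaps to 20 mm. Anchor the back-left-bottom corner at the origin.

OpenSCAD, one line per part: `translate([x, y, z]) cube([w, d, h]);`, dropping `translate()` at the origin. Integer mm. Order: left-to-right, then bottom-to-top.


cube([60, 60, 1580]);
translate([60, 0, 240]) cube([140, 60, 60]);
translate([60, 0, 480]) cube([140, 60, 60]);
translate([60, 0, 720]) cube([140, 60, 60]);
translate([60, 0, 960]) cube([140, 60, 60]);
translate([60, 0, 1200]) cube([140, 60, 60]);
translate([200, 0, 0]) cube([60, 60, 1580]);
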